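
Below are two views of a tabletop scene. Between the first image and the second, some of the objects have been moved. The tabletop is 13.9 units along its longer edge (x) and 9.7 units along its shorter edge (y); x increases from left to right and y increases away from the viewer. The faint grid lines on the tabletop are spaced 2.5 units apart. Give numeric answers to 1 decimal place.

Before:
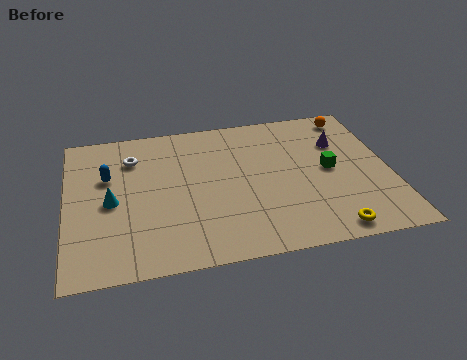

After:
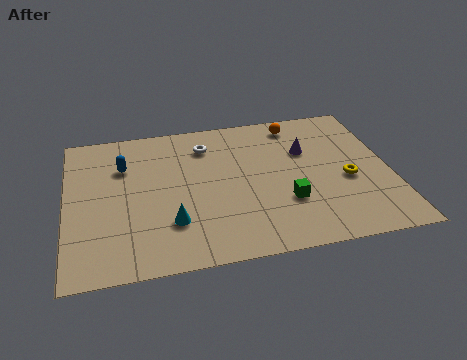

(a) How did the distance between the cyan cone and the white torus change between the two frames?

+2.2

The distance was about 3.0 in the first image and 5.2 in the second, so they moved 2.2 units further apart.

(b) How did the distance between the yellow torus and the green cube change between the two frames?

-1.0

They were about 3.9 units apart before and 2.9 after — 1.0 units closer together.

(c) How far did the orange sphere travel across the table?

2.5

The orange sphere was near (12.6, 8.5) before and (10.1, 8.4) after, so it travelled √(2.5² + 0.1²) ≈ 2.5 units.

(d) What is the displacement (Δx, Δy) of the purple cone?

(-1.5, -0.3)

From the two frames, the purple cone sits at roughly (11.9, 6.7) before and (10.4, 6.4) after.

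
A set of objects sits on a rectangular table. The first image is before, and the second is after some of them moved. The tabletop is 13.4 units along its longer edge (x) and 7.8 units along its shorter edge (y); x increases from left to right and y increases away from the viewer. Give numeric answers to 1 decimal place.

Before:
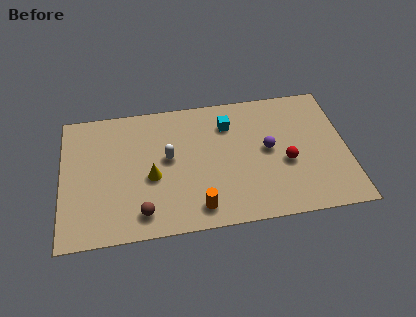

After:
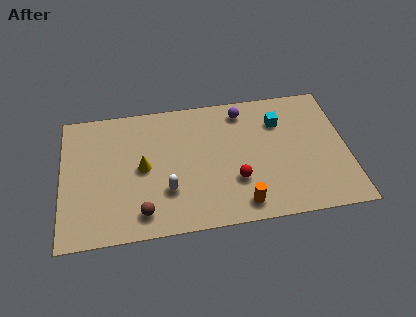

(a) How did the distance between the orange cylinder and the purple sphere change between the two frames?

+1.0

The distance was about 4.5 in the first image and 5.5 in the second, so they moved 1.0 units further apart.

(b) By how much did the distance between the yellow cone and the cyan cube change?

+2.2

The distance was about 4.5 in the first image and 6.7 in the second, so they moved 2.2 units further apart.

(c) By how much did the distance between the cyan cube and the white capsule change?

+3.0

The distance was about 3.3 in the first image and 6.3 in the second, so they moved 3.0 units further apart.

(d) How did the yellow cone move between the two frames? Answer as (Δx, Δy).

(-0.4, 0.6)

From the two frames, the yellow cone sits at roughly (4.2, 3.3) before and (3.8, 3.9) after.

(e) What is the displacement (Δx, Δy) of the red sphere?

(-2.4, -0.7)

The red sphere was at about (10.5, 3.2) and moved to about (8.1, 2.5).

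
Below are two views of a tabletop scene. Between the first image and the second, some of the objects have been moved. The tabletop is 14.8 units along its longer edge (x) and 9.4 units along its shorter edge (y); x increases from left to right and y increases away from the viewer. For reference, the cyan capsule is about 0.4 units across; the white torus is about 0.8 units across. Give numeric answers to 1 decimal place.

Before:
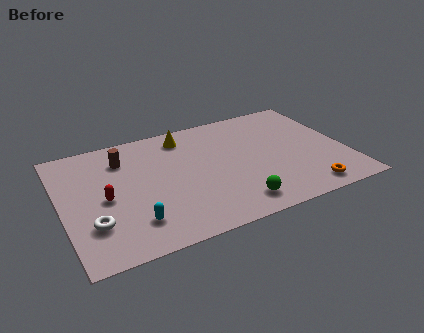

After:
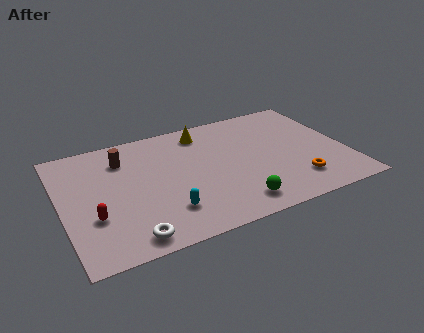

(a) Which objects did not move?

the brown cylinder and the green sphere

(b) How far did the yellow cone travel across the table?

1.0

The yellow cone was near (6.7, 7.9) before and (7.7, 7.9) after, so it travelled √(1.0² + 0.0²) ≈ 1.0 units.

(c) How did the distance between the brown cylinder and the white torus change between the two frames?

+1.2

The distance was about 4.9 in the first image and 6.1 in the second, so they moved 1.2 units further apart.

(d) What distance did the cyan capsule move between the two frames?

1.7

From (3.4, 2.1) to (5.1, 2.3), the cyan capsule covered √(1.7² + 0.2²) ≈ 1.7 units.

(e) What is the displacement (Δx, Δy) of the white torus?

(1.7, -1.6)

The white torus started near (1.4, 2.7) and ended near (3.1, 1.1).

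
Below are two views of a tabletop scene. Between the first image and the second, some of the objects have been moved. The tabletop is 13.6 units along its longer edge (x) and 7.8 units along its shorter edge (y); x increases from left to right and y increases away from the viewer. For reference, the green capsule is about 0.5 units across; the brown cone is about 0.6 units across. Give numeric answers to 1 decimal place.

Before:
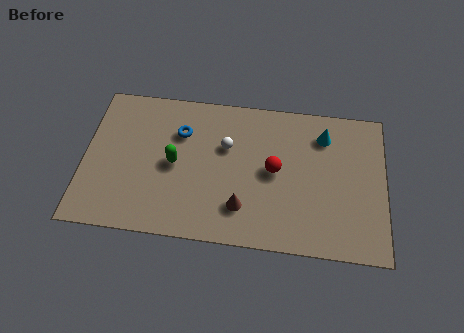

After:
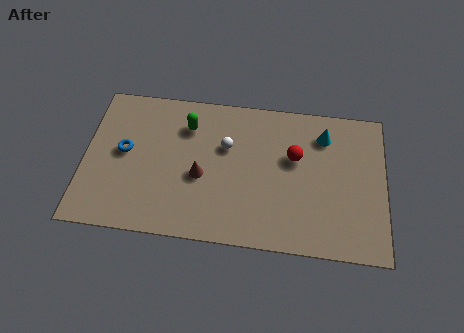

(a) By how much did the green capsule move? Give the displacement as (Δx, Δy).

(0.5, 2.1)

The green capsule was at about (4.1, 3.8) and moved to about (4.6, 5.9).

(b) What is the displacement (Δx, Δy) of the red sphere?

(0.9, 0.8)

The red sphere started near (8.6, 4.0) and ended near (9.5, 4.8).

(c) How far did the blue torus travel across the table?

2.8

The blue torus moved from about (4.3, 5.5) to (1.8, 4.2), a distance of √(2.5² + 1.3²) ≈ 2.8.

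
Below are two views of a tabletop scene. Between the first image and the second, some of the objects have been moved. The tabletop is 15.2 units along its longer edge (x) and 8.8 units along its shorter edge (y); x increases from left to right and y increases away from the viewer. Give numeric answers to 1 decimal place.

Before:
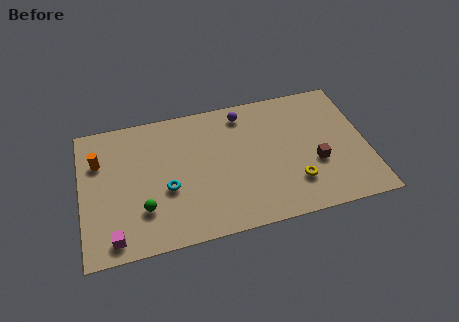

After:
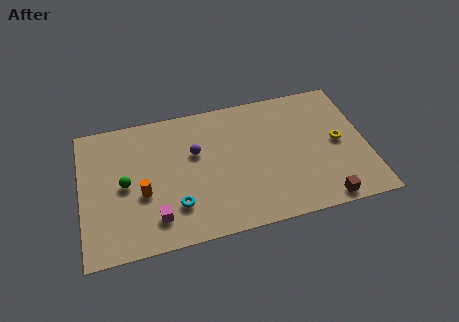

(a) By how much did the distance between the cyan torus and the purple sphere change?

-2.5

They were about 5.9 units apart before and 3.4 after — 2.5 units closer together.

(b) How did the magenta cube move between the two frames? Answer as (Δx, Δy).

(2.2, 0.7)

The magenta cube started near (1.6, 1.1) and ended near (3.8, 1.8).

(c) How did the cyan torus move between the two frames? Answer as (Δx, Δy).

(0.4, -1.2)

From the two frames, the cyan torus sits at roughly (4.5, 3.5) before and (4.9, 2.3) after.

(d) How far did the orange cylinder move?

3.4

From (1.0, 6.1) to (3.2, 3.5), the orange cylinder covered √(2.2² + 2.6²) ≈ 3.4 units.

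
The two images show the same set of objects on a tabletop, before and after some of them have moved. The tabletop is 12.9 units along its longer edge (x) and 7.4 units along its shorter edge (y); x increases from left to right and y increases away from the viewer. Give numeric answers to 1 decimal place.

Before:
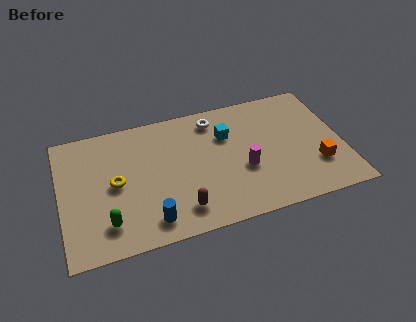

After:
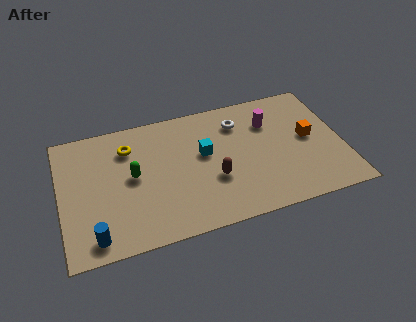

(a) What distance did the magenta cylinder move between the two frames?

2.8

The magenta cylinder was near (8.3, 2.9) before and (9.7, 5.3) after, so it travelled √(1.4² + 2.4²) ≈ 2.8 units.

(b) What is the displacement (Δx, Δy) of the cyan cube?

(-1.1, -0.8)

From the two frames, the cyan cube sits at roughly (7.7, 5.1) before and (6.6, 4.3) after.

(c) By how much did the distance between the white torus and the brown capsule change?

-1.9

Before: roughly 5.2 units apart; after: 3.3. That's 1.9 units closer together.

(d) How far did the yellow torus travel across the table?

2.0

The yellow torus moved from about (2.5, 3.7) to (3.2, 5.6), a distance of √(0.7² + 1.9²) ≈ 2.0.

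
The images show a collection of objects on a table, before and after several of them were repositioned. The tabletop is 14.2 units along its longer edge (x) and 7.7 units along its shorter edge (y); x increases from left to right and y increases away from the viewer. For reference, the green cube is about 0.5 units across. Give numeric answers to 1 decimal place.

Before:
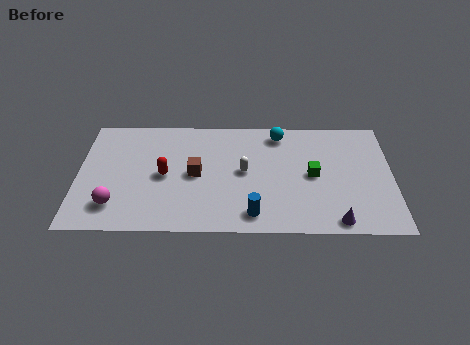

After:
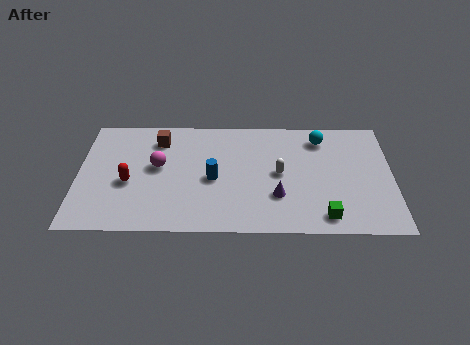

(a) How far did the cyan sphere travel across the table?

1.9

The cyan sphere moved from about (9.1, 6.6) to (11.0, 6.3), a distance of √(1.9² + 0.3²) ≈ 1.9.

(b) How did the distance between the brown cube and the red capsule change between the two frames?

+1.8

The distance was about 1.4 in the first image and 3.2 in the second, so they moved 1.8 units further apart.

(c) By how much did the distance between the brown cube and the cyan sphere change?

+2.7

Before: roughly 4.7 units apart; after: 7.4. That's 2.7 units further apart.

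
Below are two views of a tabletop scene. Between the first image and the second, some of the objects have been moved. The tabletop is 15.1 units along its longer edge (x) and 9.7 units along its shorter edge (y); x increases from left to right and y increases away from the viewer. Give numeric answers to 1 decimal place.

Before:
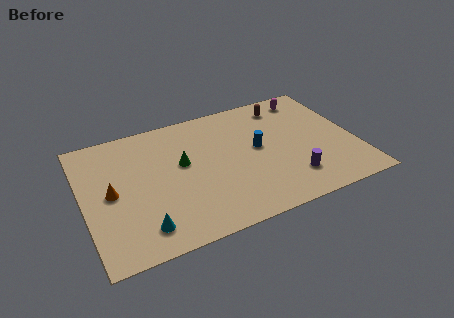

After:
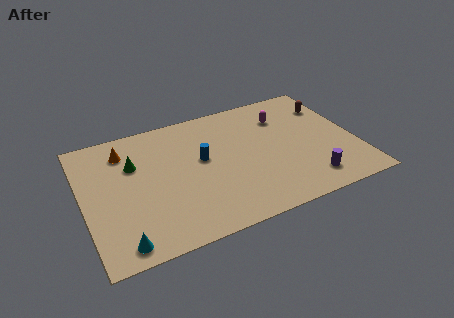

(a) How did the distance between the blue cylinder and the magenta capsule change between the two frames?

+0.6

Before: roughly 4.5 units apart; after: 5.1. That's 0.6 units further apart.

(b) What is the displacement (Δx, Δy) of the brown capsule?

(2.5, -0.9)

From the two frames, the brown capsule sits at roughly (11.6, 8.1) before and (14.1, 7.2) after.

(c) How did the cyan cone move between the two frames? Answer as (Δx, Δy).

(-1.2, -0.6)

From the two frames, the cyan cone sits at roughly (2.9, 1.7) before and (1.7, 1.1) after.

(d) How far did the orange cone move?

3.1

From (1.5, 4.8) to (2.5, 7.7), the orange cone covered √(1.0² + 2.9²) ≈ 3.1 units.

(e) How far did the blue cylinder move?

3.1

From (9.7, 5.2) to (6.6, 5.5), the blue cylinder covered √(3.1² + 0.3²) ≈ 3.1 units.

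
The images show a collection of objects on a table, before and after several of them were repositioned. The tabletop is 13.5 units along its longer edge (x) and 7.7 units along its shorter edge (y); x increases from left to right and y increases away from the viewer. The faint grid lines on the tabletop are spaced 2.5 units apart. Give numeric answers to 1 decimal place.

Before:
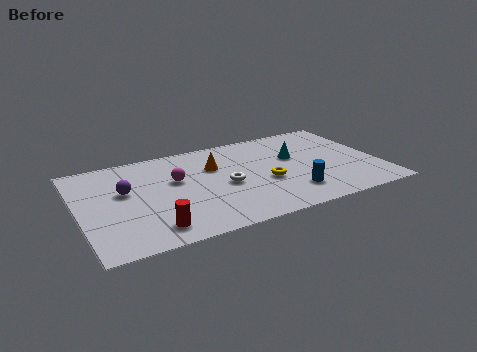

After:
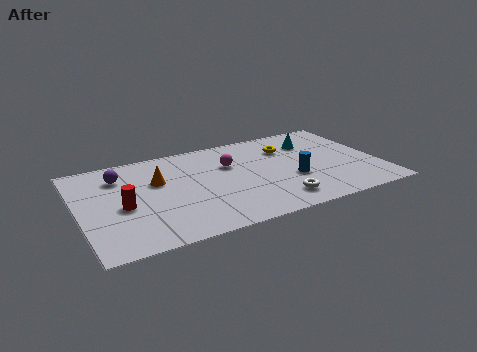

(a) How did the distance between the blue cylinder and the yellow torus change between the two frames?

+1.1

Before: roughly 1.6 units apart; after: 2.7. That's 1.1 units further apart.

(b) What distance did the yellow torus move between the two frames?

2.8

From (8.3, 3.1) to (9.6, 5.6), the yellow torus covered √(1.3² + 2.5²) ≈ 2.8 units.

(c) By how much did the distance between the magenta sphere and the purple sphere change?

+2.7

They were about 2.3 units apart before and 5.0 after — 2.7 units further apart.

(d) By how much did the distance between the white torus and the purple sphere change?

+3.5

Before: roughly 4.5 units apart; after: 8.0. That's 3.5 units further apart.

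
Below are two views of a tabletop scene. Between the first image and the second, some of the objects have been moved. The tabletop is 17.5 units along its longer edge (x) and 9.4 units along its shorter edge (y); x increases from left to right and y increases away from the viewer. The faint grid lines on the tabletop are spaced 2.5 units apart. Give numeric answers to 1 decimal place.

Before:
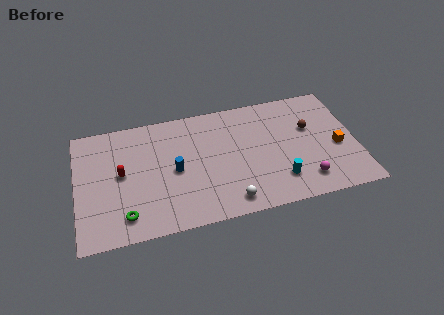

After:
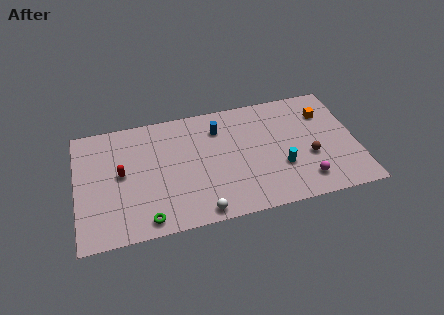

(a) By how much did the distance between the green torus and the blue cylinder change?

+3.5

Before: roughly 4.3 units apart; after: 7.8. That's 3.5 units further apart.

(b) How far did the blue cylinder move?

4.0

The blue cylinder was near (6.1, 4.5) before and (9.0, 7.2) after, so it travelled √(2.9² + 2.7²) ≈ 4.0 units.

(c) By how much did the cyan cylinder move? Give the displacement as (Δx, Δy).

(0.2, 1.0)

The cyan cylinder started near (12.5, 2.2) and ended near (12.7, 3.2).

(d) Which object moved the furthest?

the blue cylinder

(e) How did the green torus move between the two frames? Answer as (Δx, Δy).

(1.3, -0.6)

The green torus started near (2.9, 1.7) and ended near (4.2, 1.1).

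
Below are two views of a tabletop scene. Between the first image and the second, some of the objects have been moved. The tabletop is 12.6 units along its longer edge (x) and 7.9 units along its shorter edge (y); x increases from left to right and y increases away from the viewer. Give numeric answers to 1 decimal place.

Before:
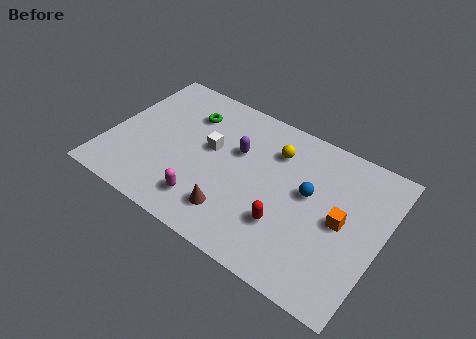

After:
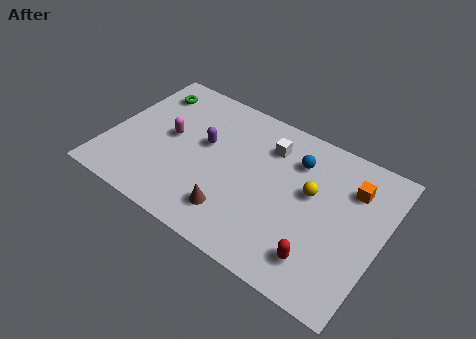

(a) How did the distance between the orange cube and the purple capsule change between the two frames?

+1.7

Before: roughly 5.1 units apart; after: 6.8. That's 1.7 units further apart.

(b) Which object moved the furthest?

the magenta capsule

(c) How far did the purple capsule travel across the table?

1.6

The purple capsule moved from about (5.8, 5.0) to (4.3, 4.6), a distance of √(1.5² + 0.4²) ≈ 1.6.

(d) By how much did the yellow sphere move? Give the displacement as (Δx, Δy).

(1.9, -1.3)

The yellow sphere was at about (7.4, 5.9) and moved to about (9.3, 4.6).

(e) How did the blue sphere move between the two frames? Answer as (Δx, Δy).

(-0.8, 1.4)

The blue sphere started near (9.2, 4.5) and ended near (8.4, 5.9).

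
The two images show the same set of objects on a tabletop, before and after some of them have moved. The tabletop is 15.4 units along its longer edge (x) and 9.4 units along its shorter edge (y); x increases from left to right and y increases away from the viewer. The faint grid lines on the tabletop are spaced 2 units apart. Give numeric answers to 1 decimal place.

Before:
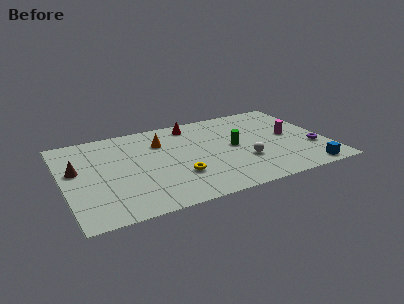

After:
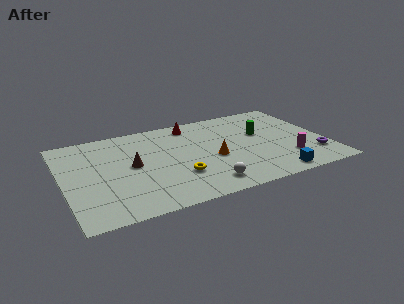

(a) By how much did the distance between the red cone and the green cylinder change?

+0.7

The distance was about 3.9 in the first image and 4.6 in the second, so they moved 0.7 units further apart.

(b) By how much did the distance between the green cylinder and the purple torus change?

-0.5

Before: roughly 4.8 units apart; after: 4.3. That's 0.5 units closer together.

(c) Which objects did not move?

the yellow torus and the red cone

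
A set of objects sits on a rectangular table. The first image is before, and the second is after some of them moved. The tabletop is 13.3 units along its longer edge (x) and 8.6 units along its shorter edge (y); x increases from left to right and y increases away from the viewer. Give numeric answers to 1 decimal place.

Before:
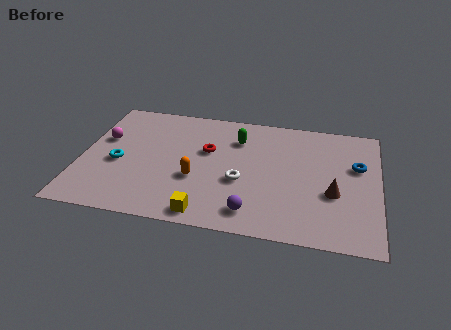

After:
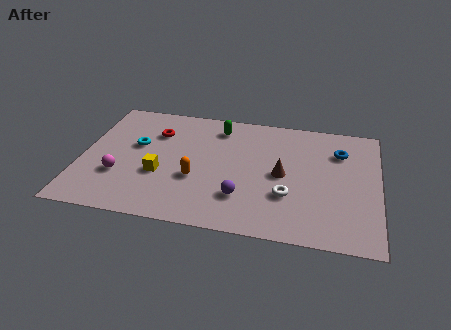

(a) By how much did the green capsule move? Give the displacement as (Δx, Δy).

(-0.9, 0.7)

The green capsule was at about (6.9, 6.4) and moved to about (6.0, 7.1).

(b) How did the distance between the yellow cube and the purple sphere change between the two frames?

+1.7

The distance was about 2.1 in the first image and 3.8 in the second, so they moved 1.7 units further apart.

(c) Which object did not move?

the orange capsule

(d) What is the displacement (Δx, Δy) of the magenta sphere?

(0.9, -2.5)

The magenta sphere started near (0.9, 5.3) and ended near (1.8, 2.8).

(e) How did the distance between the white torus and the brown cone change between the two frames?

-2.7

They were about 4.1 units apart before and 1.4 after — 2.7 units closer together.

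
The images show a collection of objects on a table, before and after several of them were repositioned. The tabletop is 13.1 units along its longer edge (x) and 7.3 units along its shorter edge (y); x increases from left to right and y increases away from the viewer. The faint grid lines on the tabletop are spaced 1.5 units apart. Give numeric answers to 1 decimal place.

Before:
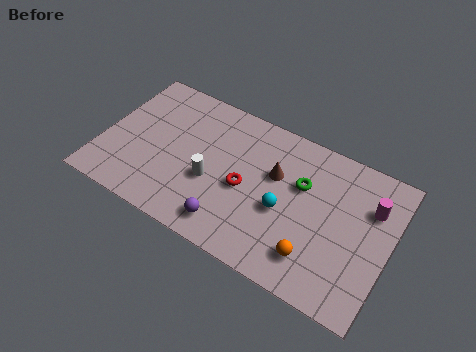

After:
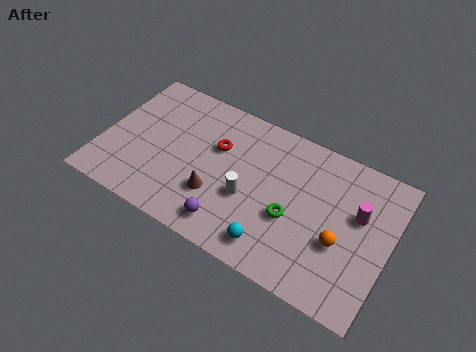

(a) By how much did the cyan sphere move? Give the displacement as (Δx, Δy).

(-0.2, -1.9)

The cyan sphere started near (8.4, 3.1) and ended near (8.2, 1.2).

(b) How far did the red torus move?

2.1

The red torus was near (6.6, 3.3) before and (5.1, 4.7) after, so it travelled √(1.5² + 1.4²) ≈ 2.1 units.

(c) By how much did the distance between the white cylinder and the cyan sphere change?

-1.1

They were about 3.3 units apart before and 2.2 after — 1.1 units closer together.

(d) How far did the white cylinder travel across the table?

1.7

From (5.1, 2.9) to (6.8, 2.9), the white cylinder covered √(1.7² + 0.0²) ≈ 1.7 units.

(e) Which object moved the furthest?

the brown cone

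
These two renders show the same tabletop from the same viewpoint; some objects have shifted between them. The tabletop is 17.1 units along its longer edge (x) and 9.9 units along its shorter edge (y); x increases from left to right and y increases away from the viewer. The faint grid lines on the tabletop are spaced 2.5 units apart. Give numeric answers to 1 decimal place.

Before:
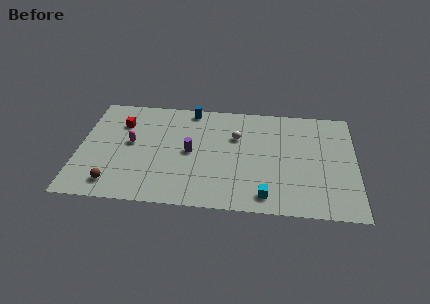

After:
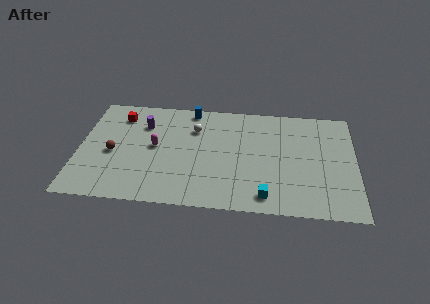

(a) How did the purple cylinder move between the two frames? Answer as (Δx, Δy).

(-3.0, 2.3)

From the two frames, the purple cylinder sits at roughly (6.9, 4.9) before and (3.9, 7.2) after.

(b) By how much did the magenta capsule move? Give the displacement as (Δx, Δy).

(1.5, -0.2)

The magenta capsule started near (3.2, 5.4) and ended near (4.7, 5.2).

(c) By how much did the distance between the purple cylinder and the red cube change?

-3.3

They were about 5.0 units apart before and 1.7 after — 3.3 units closer together.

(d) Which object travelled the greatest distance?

the purple cylinder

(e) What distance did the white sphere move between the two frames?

2.6

The white sphere moved from about (9.7, 6.6) to (7.1, 7.1), a distance of √(2.6² + 0.5²) ≈ 2.6.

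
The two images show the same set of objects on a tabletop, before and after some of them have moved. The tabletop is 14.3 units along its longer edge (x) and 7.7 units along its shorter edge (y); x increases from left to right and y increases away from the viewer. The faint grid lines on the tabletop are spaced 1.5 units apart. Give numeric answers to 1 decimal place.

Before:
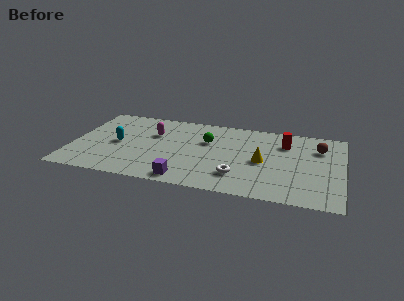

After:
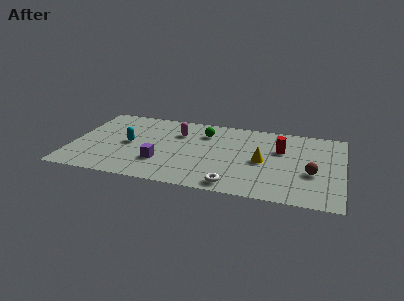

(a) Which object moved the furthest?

the brown sphere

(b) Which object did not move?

the yellow cone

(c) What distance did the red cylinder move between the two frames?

0.7

The red cylinder was near (11.2, 5.7) before and (11.0, 5.0) after, so it travelled √(0.2² + 0.7²) ≈ 0.7 units.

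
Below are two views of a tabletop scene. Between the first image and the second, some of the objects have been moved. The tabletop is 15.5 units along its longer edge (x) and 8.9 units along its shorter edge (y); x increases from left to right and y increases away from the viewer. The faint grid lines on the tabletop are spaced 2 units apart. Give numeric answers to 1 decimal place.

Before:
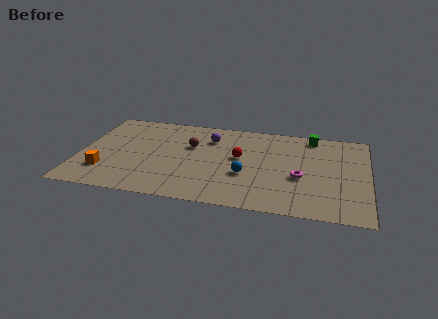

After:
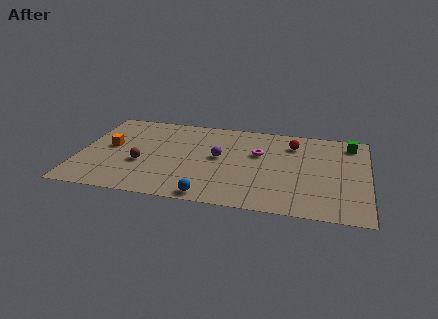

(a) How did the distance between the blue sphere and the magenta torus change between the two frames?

+2.5

They were about 2.9 units apart before and 5.4 after — 2.5 units further apart.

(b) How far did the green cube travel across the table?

2.1

From (12.4, 7.9) to (14.5, 7.5), the green cube covered √(2.1² + 0.4²) ≈ 2.1 units.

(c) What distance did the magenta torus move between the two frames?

3.0

The magenta torus moved from about (11.9, 3.6) to (9.6, 5.6), a distance of √(2.3² + 2.0²) ≈ 3.0.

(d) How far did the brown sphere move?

3.4

The brown sphere was near (5.9, 5.7) before and (3.4, 3.4) after, so it travelled √(2.5² + 2.3²) ≈ 3.4 units.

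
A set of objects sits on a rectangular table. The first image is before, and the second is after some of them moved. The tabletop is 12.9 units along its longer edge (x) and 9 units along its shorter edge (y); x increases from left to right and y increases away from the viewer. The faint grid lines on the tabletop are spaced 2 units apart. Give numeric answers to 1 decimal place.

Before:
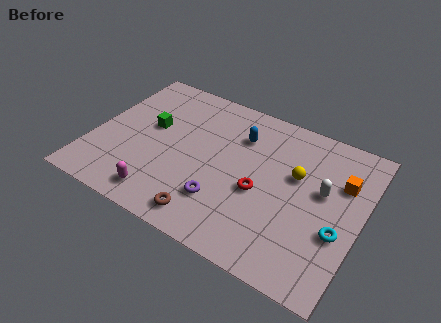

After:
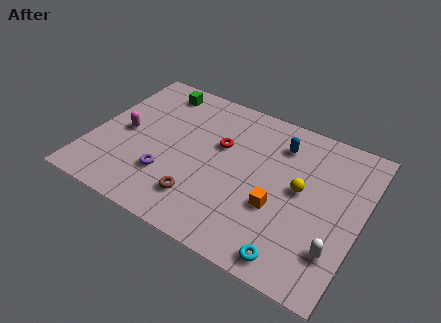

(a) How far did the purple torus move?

2.7

The purple torus was near (6.6, 2.4) before and (3.9, 2.6) after, so it travelled √(2.7² + 0.2²) ≈ 2.7 units.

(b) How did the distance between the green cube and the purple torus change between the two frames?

+0.4

The distance was about 4.9 in the first image and 5.3 in the second, so they moved 0.4 units further apart.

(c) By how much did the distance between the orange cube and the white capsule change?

+1.9

The distance was about 1.2 in the first image and 3.1 in the second, so they moved 1.9 units further apart.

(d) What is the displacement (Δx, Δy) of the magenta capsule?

(-2.3, 3.0)

The magenta capsule started near (3.8, 1.3) and ended near (1.5, 4.3).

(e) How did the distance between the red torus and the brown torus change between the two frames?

+0.3

The distance was about 3.3 in the first image and 3.6 in the second, so they moved 0.3 units further apart.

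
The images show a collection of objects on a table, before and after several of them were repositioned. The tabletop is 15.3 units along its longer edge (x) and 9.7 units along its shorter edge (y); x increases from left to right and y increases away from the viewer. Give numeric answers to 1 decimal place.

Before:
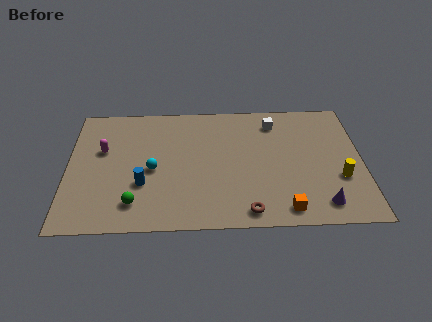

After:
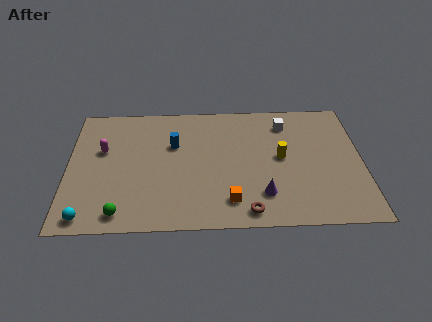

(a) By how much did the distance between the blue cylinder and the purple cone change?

-3.3

The distance was about 9.4 in the first image and 6.1 in the second, so they moved 3.3 units closer together.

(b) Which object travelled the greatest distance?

the cyan sphere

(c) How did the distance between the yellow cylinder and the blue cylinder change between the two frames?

-4.5

The distance was about 10.2 in the first image and 5.7 in the second, so they moved 4.5 units closer together.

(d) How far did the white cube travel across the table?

0.6

The white cube was near (10.8, 7.9) before and (11.4, 7.8) after, so it travelled √(0.6² + 0.1²) ≈ 0.6 units.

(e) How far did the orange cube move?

2.9

From (11.2, 1.2) to (8.4, 1.9), the orange cube covered √(2.8² + 0.7²) ≈ 2.9 units.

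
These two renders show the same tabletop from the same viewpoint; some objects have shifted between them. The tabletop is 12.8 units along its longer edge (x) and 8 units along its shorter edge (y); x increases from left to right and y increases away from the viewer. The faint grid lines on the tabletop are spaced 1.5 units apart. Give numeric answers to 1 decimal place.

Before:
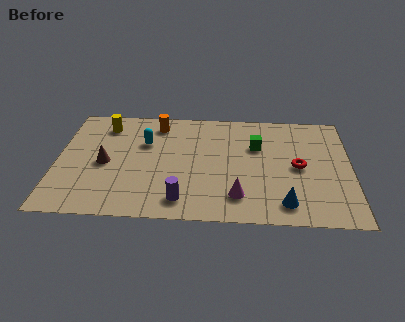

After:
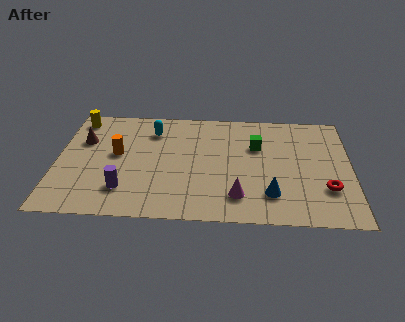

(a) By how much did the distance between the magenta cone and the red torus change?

+0.5

The distance was about 3.4 in the first image and 3.9 in the second, so they moved 0.5 units further apart.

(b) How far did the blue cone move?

0.8

The blue cone moved from about (9.9, 1.3) to (9.3, 1.9), a distance of √(0.6² + 0.6²) ≈ 0.8.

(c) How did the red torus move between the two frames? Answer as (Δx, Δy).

(1.2, -1.5)

The red torus started near (10.5, 3.9) and ended near (11.7, 2.4).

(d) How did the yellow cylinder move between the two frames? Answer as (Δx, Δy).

(-1.2, 0.4)

The yellow cylinder started near (2.0, 6.5) and ended near (0.8, 6.9).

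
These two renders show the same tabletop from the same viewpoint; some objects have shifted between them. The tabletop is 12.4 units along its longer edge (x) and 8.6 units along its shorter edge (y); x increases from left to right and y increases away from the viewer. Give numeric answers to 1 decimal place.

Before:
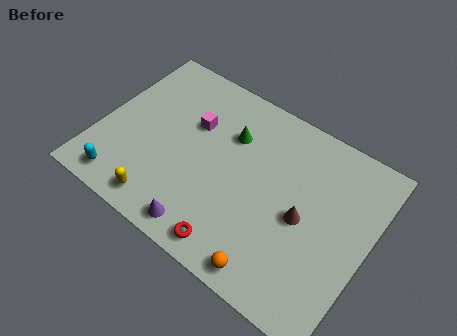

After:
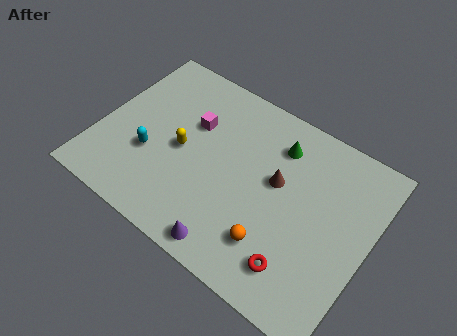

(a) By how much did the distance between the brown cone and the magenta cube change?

-1.6

Before: roughly 5.7 units apart; after: 4.1. That's 1.6 units closer together.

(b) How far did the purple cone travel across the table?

1.3

From (5.5, 1.0) to (6.8, 0.9), the purple cone covered √(1.3² + 0.1²) ≈ 1.3 units.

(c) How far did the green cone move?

2.2

The green cone was near (5.7, 6.0) before and (7.8, 6.7) after, so it travelled √(2.1² + 0.7²) ≈ 2.2 units.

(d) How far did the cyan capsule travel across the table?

2.2

From (1.6, 1.1) to (2.5, 3.1), the cyan capsule covered √(0.9² + 2.0²) ≈ 2.2 units.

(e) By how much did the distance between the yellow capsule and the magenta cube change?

-3.0

Before: roughly 4.5 units apart; after: 1.5. That's 3.0 units closer together.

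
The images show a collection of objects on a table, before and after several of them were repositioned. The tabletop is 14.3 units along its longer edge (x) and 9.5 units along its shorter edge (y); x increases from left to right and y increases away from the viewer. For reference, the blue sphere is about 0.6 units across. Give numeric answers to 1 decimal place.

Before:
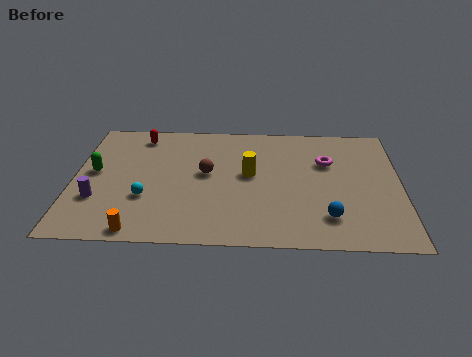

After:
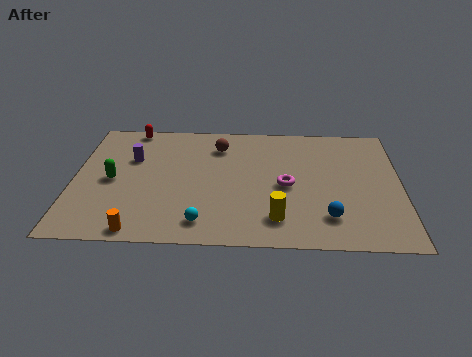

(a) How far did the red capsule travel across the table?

0.7

From (2.8, 8.1) to (2.4, 8.7), the red capsule covered √(0.4² + 0.6²) ≈ 0.7 units.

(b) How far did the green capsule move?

1.0

The green capsule was near (0.9, 5.1) before and (1.7, 4.5) after, so it travelled √(0.8² + 0.6²) ≈ 1.0 units.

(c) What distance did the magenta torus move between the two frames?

2.6

From (11.1, 6.3) to (9.3, 4.4), the magenta torus covered √(1.8² + 1.9²) ≈ 2.6 units.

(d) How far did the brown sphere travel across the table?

2.3

The brown sphere was near (5.8, 5.2) before and (6.3, 7.4) after, so it travelled √(0.5² + 2.2²) ≈ 2.3 units.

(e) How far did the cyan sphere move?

3.0

From (3.2, 3.2) to (5.7, 1.5), the cyan sphere covered √(2.5² + 1.7²) ≈ 3.0 units.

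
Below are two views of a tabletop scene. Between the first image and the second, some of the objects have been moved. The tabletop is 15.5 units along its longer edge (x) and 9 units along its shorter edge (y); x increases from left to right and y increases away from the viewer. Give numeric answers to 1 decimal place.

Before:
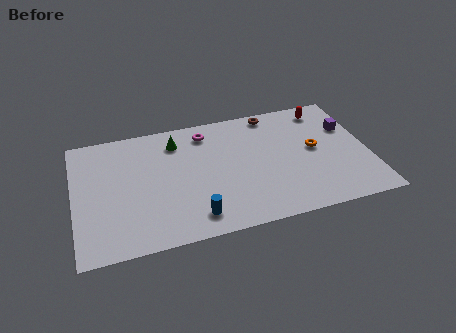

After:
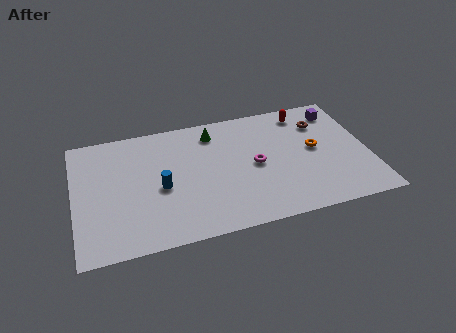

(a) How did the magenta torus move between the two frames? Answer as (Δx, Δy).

(2.4, -3.1)

From the two frames, the magenta torus sits at roughly (7.1, 7.5) before and (9.5, 4.4) after.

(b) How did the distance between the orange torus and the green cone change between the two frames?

-1.8

The distance was about 7.6 in the first image and 5.8 in the second, so they moved 1.8 units closer together.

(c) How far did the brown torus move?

2.9

The brown torus moved from about (10.7, 8.1) to (13.2, 6.7), a distance of √(2.5² + 1.4²) ≈ 2.9.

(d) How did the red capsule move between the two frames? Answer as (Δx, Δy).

(-1.1, 0.0)

The red capsule started near (13.5, 7.7) and ended near (12.4, 7.7).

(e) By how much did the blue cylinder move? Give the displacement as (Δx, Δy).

(-1.6, 2.5)

From the two frames, the blue cylinder sits at roughly (6.1, 1.5) before and (4.5, 4.0) after.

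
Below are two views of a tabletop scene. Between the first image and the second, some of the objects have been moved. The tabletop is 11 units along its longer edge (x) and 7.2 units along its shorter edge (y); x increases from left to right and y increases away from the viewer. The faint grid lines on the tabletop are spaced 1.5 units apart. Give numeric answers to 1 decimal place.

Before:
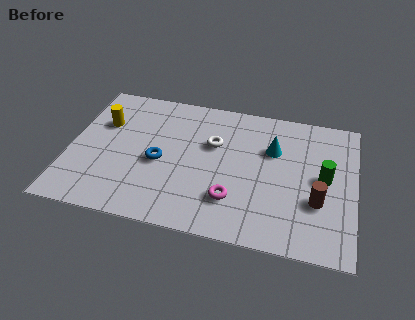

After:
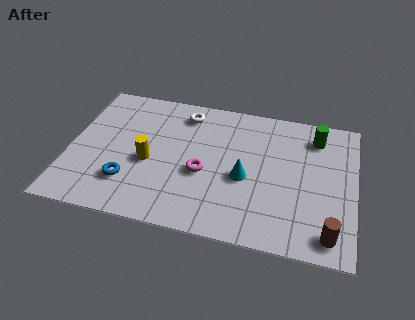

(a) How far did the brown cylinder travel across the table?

1.6

The brown cylinder moved from about (9.6, 2.5) to (10.1, 1.0), a distance of √(0.5² + 1.5²) ≈ 1.6.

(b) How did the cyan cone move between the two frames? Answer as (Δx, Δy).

(-1.0, -1.7)

From the two frames, the cyan cone sits at roughly (7.8, 4.8) before and (6.8, 3.1) after.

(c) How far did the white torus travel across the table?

1.8

The white torus was near (5.5, 4.6) before and (4.3, 6.0) after, so it travelled √(1.2² + 1.4²) ≈ 1.8 units.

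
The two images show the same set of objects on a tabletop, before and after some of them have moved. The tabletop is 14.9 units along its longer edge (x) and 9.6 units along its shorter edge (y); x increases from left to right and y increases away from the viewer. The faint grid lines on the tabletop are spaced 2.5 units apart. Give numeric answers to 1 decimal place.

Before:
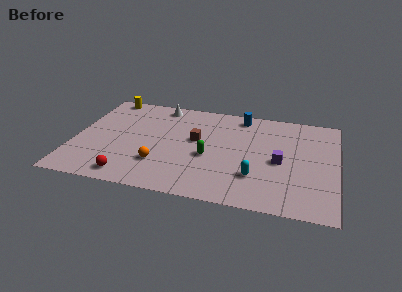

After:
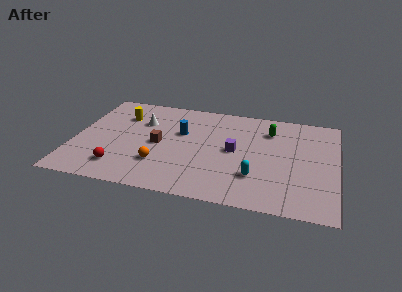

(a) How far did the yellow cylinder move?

2.1

The yellow cylinder was near (1.5, 8.8) before and (2.5, 7.0) after, so it travelled √(1.0² + 1.8²) ≈ 2.1 units.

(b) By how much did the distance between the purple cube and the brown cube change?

-0.6

They were about 4.9 units apart before and 4.3 after — 0.6 units closer together.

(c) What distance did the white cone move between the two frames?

2.1

The white cone moved from about (4.6, 8.5) to (3.7, 6.6), a distance of √(0.9² + 1.9²) ≈ 2.1.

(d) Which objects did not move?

the orange sphere and the cyan capsule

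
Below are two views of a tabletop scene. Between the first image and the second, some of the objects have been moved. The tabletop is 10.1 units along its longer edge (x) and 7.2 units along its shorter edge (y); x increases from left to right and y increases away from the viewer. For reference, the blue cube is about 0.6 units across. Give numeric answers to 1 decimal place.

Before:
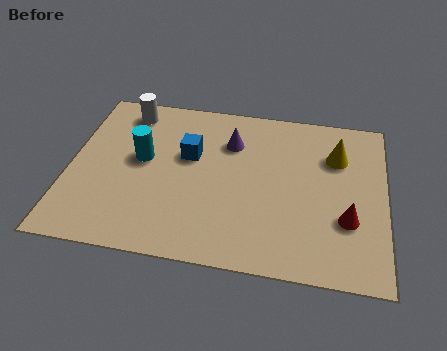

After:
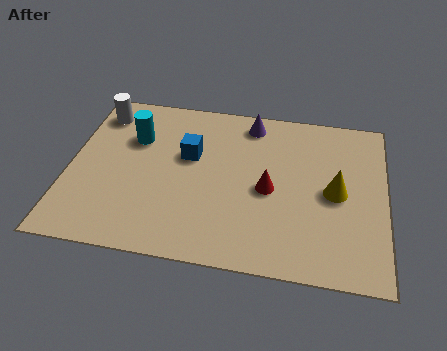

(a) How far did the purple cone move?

1.2

The purple cone moved from about (5.1, 5.2) to (5.7, 6.2), a distance of √(0.6² + 1.0²) ≈ 1.2.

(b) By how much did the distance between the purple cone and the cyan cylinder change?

+0.9

They were about 3.0 units apart before and 3.9 after — 0.9 units further apart.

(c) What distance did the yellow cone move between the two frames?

1.6

The yellow cone moved from about (8.5, 5.1) to (8.5, 3.5), a distance of √(0.0² + 1.6²) ≈ 1.6.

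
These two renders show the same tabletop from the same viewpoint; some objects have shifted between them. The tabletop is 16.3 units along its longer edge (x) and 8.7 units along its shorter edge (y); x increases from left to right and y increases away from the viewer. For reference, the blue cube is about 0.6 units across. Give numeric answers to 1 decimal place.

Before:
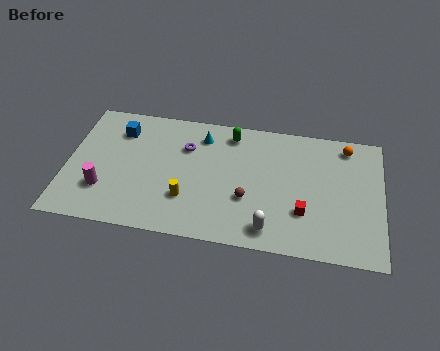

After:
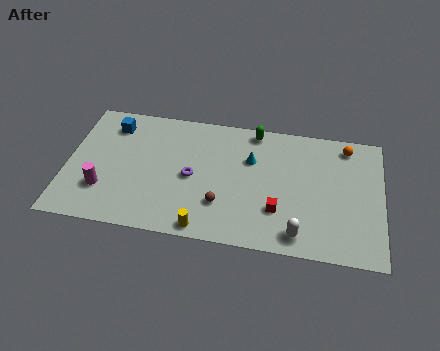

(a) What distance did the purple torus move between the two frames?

2.0

The purple torus moved from about (6.1, 6.1) to (6.5, 4.1), a distance of √(0.4² + 2.0²) ≈ 2.0.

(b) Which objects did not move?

the orange sphere and the magenta cylinder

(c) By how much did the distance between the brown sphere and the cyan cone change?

-1.0

They were about 4.6 units apart before and 3.6 after — 1.0 units closer together.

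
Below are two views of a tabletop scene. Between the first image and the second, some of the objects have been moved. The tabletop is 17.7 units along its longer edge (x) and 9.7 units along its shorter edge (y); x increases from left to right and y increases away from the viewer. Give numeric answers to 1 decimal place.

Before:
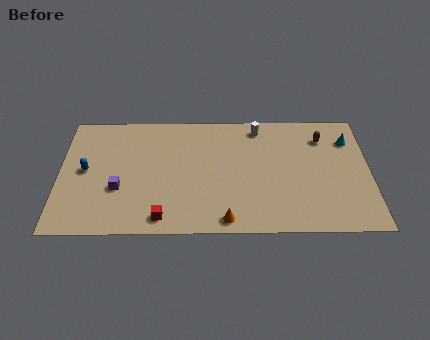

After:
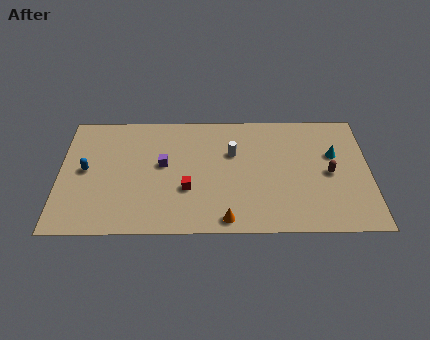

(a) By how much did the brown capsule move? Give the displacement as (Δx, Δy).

(0.3, -2.9)

From the two frames, the brown capsule sits at roughly (15.1, 7.5) before and (15.4, 4.6) after.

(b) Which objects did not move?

the blue capsule and the orange cone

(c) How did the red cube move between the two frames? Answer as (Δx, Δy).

(1.4, 2.2)

The red cube was at about (5.9, 1.2) and moved to about (7.3, 3.4).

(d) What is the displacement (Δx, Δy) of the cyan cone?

(-0.9, -1.2)

From the two frames, the cyan cone sits at roughly (16.6, 7.3) before and (15.7, 6.1) after.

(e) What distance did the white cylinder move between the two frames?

2.6

From (11.4, 8.4) to (9.9, 6.3), the white cylinder covered √(1.5² + 2.1²) ≈ 2.6 units.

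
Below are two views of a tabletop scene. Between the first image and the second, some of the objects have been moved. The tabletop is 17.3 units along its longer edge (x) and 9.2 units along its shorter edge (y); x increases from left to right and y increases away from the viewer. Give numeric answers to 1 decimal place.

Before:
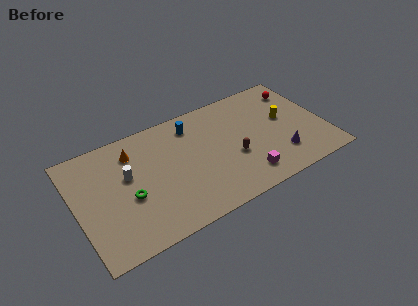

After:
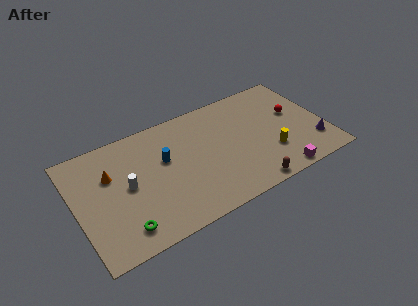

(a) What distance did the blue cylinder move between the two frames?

2.9

The blue cylinder moved from about (8.4, 7.5) to (6.2, 5.6), a distance of √(2.2² + 1.9²) ≈ 2.9.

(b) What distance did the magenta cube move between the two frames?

2.4

The magenta cube moved from about (11.3, 1.7) to (13.5, 0.8), a distance of √(2.2² + 0.9²) ≈ 2.4.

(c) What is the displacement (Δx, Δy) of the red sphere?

(-0.6, -1.9)

From the two frames, the red sphere sits at roughly (16.0, 7.3) before and (15.4, 5.4) after.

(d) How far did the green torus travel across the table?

2.3

The green torus was near (3.5, 3.8) before and (2.8, 1.6) after, so it travelled √(0.7² + 2.2²) ≈ 2.3 units.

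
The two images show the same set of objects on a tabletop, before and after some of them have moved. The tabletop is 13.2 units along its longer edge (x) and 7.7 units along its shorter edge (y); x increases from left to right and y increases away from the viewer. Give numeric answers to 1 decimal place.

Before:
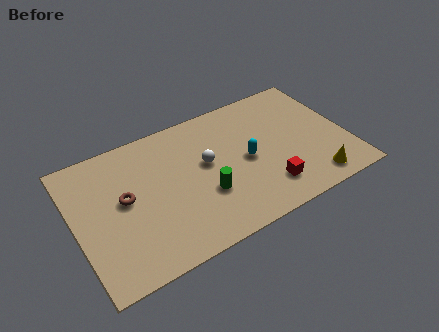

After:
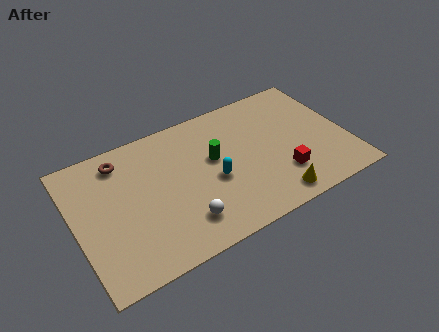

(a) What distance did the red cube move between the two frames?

0.9

The red cube moved from about (9.0, 1.7) to (9.8, 2.1), a distance of √(0.8² + 0.4²) ≈ 0.9.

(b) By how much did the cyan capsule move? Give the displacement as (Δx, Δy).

(-1.7, -0.4)

The cyan capsule started near (8.3, 3.7) and ended near (6.6, 3.3).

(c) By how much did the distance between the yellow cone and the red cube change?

-1.0

The distance was about 2.3 in the first image and 1.3 in the second, so they moved 1.0 units closer together.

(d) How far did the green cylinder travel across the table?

1.9

The green cylinder moved from about (6.1, 2.7) to (6.8, 4.5), a distance of √(0.7² + 1.8²) ≈ 1.9.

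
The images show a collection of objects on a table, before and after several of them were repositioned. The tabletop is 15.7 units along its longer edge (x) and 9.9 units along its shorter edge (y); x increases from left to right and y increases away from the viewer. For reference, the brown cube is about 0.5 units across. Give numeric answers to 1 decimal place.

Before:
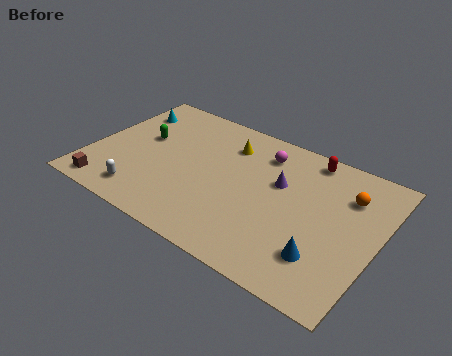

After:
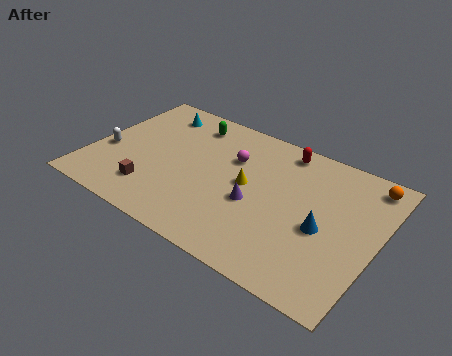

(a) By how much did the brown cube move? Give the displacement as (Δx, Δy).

(2.3, 1.1)

From the two frames, the brown cube sits at roughly (1.5, 1.1) before and (3.8, 2.2) after.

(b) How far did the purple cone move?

2.3

The purple cone moved from about (10.2, 6.2) to (9.2, 4.1), a distance of √(1.0² + 2.1²) ≈ 2.3.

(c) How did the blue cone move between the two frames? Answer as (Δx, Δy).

(-0.3, 1.8)

From the two frames, the blue cone sits at roughly (13.2, 2.5) before and (12.9, 4.3) after.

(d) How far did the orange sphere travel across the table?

1.7

The orange sphere was near (13.8, 7.2) before and (14.7, 8.6) after, so it travelled √(0.9² + 1.4²) ≈ 1.7 units.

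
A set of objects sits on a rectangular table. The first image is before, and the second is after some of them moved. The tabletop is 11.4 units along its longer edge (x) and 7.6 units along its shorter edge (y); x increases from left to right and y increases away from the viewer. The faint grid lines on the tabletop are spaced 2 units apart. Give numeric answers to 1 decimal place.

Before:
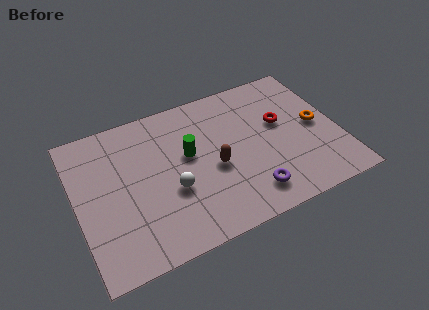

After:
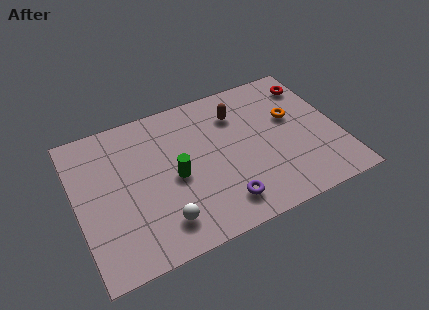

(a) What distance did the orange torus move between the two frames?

1.3

The orange torus moved from about (10.5, 3.8) to (9.5, 4.6), a distance of √(1.0² + 0.8²) ≈ 1.3.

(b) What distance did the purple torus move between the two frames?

1.2

The purple torus moved from about (7.2, 1.4) to (6.0, 1.4), a distance of √(1.2² + 0.0²) ≈ 1.2.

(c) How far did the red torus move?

2.3

The red torus moved from about (9.0, 4.5) to (10.6, 6.1), a distance of √(1.6² + 1.6²) ≈ 2.3.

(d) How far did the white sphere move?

1.5

The white sphere moved from about (4.0, 2.9) to (3.4, 1.5), a distance of √(0.6² + 1.4²) ≈ 1.5.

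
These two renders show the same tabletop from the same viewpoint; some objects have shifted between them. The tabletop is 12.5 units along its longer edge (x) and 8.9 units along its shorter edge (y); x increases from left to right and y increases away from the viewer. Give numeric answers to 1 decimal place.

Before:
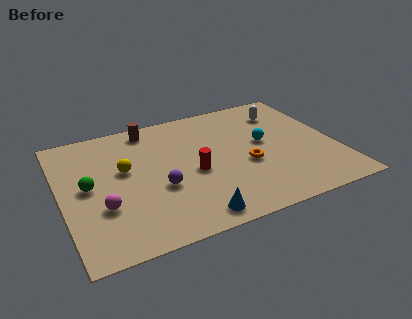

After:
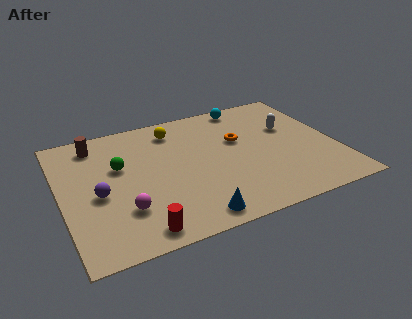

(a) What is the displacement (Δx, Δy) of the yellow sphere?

(2.5, 2.1)

The yellow sphere was at about (2.9, 5.2) and moved to about (5.4, 7.3).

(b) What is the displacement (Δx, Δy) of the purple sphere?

(-2.7, 0.5)

The purple sphere started near (4.3, 3.4) and ended near (1.6, 3.9).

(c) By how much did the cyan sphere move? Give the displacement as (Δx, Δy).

(-0.4, 3.1)

The cyan sphere was at about (9.3, 4.9) and moved to about (8.9, 8.0).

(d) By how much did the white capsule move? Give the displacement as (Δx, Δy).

(0.1, -1.3)

The white capsule started near (10.5, 6.9) and ended near (10.6, 5.6).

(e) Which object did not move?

the blue cone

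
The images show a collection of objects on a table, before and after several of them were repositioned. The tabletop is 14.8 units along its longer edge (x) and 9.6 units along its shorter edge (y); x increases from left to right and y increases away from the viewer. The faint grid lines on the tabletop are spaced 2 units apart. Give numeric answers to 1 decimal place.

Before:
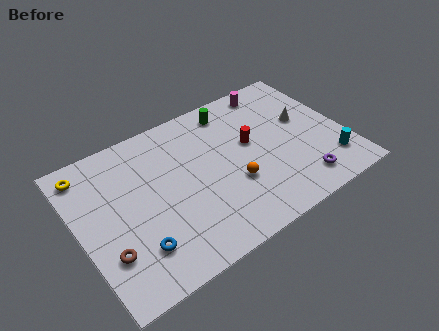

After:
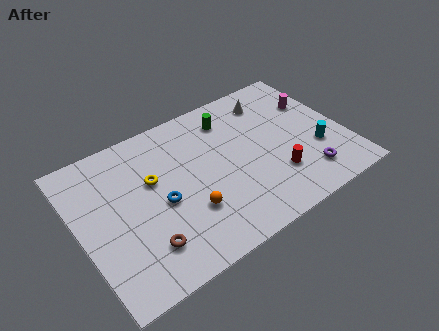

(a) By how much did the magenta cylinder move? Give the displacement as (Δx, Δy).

(2.0, -2.0)

The magenta cylinder started near (11.6, 8.5) and ended near (13.6, 6.5).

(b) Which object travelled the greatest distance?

the yellow torus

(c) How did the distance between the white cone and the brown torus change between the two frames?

-2.0

Before: roughly 11.9 units apart; after: 9.9. That's 2.0 units closer together.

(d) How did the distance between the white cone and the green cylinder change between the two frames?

-2.1

They were about 4.5 units apart before and 2.4 after — 2.1 units closer together.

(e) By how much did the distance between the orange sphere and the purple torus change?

+2.7

They were about 3.9 units apart before and 6.6 after — 2.7 units further apart.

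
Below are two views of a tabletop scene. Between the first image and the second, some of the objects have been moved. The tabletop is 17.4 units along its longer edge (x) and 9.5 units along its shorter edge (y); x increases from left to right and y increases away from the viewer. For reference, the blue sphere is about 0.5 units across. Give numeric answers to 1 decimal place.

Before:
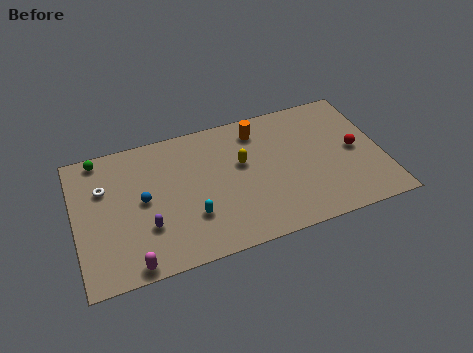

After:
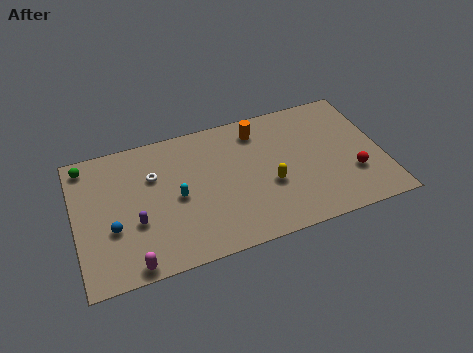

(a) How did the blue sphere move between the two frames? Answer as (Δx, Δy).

(-1.8, -1.4)

The blue sphere was at about (3.8, 4.9) and moved to about (2.0, 3.5).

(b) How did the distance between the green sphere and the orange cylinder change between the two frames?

+0.8

They were about 9.0 units apart before and 9.8 after — 0.8 units further apart.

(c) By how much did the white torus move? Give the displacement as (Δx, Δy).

(2.8, 0.0)

From the two frames, the white torus sits at roughly (1.7, 6.4) before and (4.5, 6.4) after.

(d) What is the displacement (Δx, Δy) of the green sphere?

(-0.8, -0.3)

The green sphere started near (1.6, 8.6) and ended near (0.8, 8.3).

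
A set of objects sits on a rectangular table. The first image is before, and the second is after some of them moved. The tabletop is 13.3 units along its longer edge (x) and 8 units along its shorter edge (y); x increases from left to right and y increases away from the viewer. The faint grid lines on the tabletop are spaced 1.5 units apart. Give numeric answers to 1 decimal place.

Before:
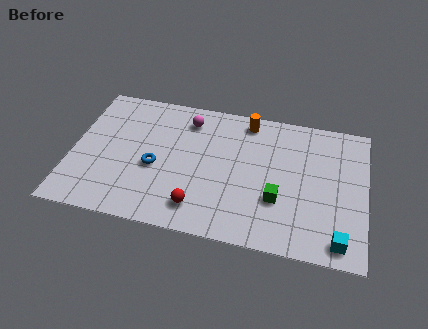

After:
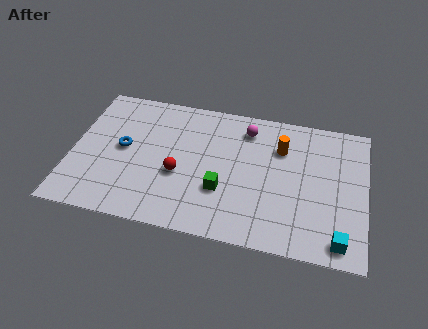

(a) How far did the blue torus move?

1.7

The blue torus moved from about (3.8, 3.4) to (2.3, 4.2), a distance of √(1.5² + 0.8²) ≈ 1.7.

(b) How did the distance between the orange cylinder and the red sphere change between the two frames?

-0.7

The distance was about 5.8 in the first image and 5.1 in the second, so they moved 0.7 units closer together.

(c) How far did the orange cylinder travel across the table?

2.1

The orange cylinder was near (7.8, 7.0) before and (9.4, 5.7) after, so it travelled √(1.6² + 1.3²) ≈ 2.1 units.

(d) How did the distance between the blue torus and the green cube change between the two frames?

-0.8

The distance was about 5.6 in the first image and 4.8 in the second, so they moved 0.8 units closer together.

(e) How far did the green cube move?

2.5

From (9.4, 2.7) to (6.9, 2.7), the green cube covered √(2.5² + 0.0²) ≈ 2.5 units.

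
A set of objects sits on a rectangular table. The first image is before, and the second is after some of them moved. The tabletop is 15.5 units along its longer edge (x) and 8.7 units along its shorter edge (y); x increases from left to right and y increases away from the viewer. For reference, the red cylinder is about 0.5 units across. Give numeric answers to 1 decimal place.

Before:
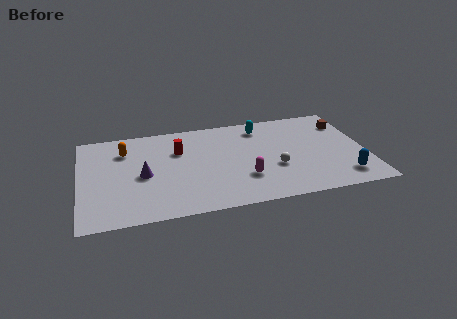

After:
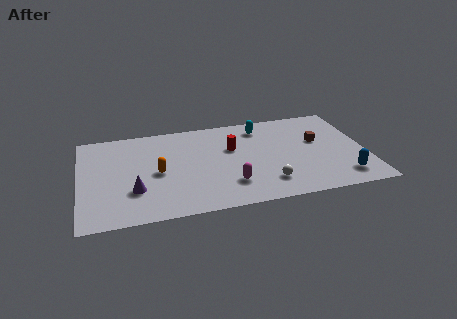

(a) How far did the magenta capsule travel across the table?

0.9

From (8.8, 2.6) to (8.0, 2.2), the magenta capsule covered √(0.8² + 0.4²) ≈ 0.9 units.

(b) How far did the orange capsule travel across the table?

2.9

From (2.5, 6.5) to (4.2, 4.1), the orange capsule covered √(1.7² + 2.4²) ≈ 2.9 units.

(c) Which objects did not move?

the cyan capsule and the blue capsule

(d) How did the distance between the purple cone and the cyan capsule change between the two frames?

+1.1

The distance was about 7.3 in the first image and 8.4 in the second, so they moved 1.1 units further apart.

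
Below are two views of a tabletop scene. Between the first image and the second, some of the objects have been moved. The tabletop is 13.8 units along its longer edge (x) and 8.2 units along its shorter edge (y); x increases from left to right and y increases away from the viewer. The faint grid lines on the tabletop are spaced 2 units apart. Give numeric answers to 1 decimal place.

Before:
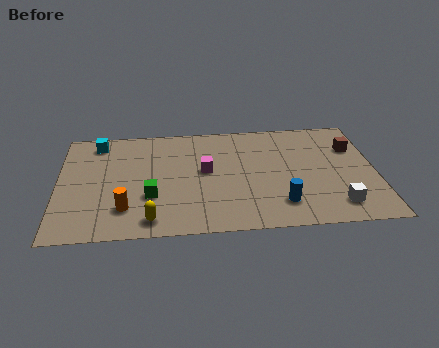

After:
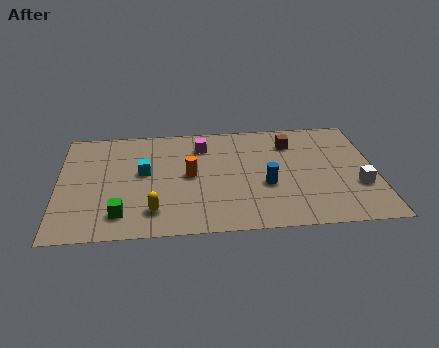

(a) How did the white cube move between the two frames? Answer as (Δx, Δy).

(1.0, 1.3)

The white cube started near (12.0, 1.5) and ended near (13.0, 2.8).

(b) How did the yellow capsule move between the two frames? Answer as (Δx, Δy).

(0.1, 0.6)

The yellow capsule was at about (4.0, 1.1) and moved to about (4.1, 1.7).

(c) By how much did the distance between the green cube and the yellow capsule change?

-0.3

They were about 1.7 units apart before and 1.4 after — 0.3 units closer together.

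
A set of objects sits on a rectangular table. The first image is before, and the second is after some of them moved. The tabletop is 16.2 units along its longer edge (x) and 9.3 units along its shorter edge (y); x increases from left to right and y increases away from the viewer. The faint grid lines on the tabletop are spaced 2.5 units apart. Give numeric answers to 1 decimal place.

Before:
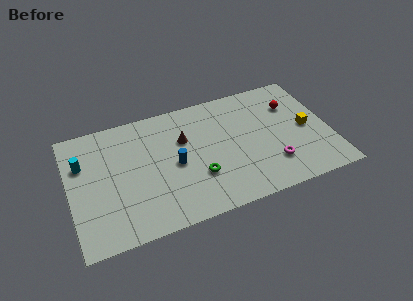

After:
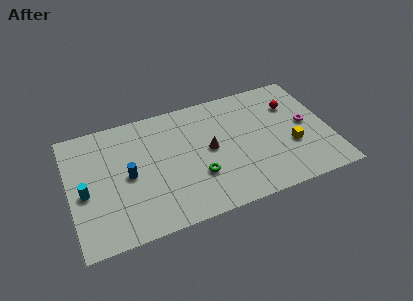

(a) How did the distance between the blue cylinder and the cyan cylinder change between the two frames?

-3.2

The distance was about 5.9 in the first image and 2.7 in the second, so they moved 3.2 units closer together.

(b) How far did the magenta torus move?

3.4

The magenta torus was near (12.4, 2.4) before and (14.8, 4.8) after, so it travelled √(2.4² + 2.4²) ≈ 3.4 units.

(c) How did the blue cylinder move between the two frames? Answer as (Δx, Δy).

(-2.9, 0.1)

From the two frames, the blue cylinder sits at roughly (6.5, 4.4) before and (3.6, 4.5) after.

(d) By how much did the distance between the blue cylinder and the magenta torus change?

+5.0

The distance was about 6.2 in the first image and 11.2 in the second, so they moved 5.0 units further apart.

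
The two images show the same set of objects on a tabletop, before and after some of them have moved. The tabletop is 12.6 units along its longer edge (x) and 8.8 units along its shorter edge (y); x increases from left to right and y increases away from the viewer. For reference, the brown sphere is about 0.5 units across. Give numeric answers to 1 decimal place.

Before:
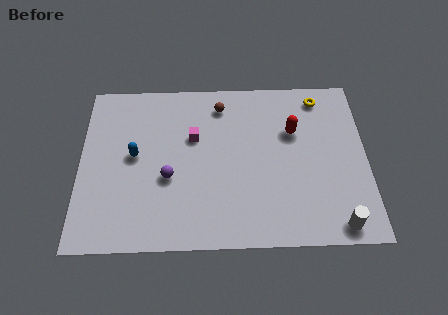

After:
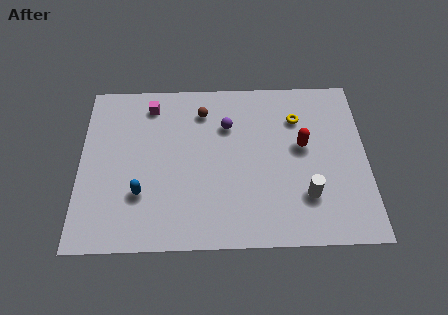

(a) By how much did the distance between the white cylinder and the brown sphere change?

-1.7

The distance was about 8.1 in the first image and 6.4 in the second, so they moved 1.7 units closer together.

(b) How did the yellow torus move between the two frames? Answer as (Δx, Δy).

(-1.0, -1.1)

From the two frames, the yellow torus sits at roughly (10.6, 7.6) before and (9.6, 6.5) after.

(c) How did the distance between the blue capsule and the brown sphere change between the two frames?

+0.5

The distance was about 4.6 in the first image and 5.1 in the second, so they moved 0.5 units further apart.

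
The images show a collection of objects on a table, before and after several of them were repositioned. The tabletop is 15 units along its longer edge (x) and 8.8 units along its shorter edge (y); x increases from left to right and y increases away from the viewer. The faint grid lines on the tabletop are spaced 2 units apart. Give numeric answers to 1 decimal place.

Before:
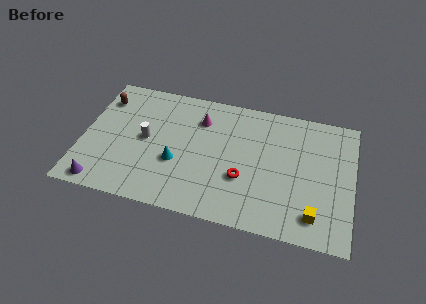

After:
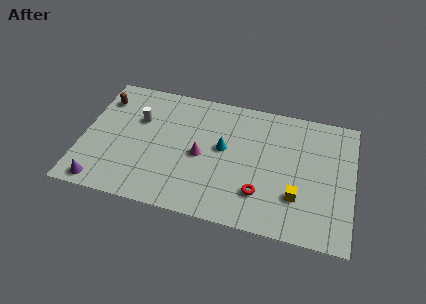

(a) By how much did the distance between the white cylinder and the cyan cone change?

+2.7

They were about 2.2 units apart before and 4.9 after — 2.7 units further apart.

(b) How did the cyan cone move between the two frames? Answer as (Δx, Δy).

(2.5, 1.6)

The cyan cone was at about (5.3, 3.3) and moved to about (7.8, 4.9).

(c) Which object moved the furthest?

the cyan cone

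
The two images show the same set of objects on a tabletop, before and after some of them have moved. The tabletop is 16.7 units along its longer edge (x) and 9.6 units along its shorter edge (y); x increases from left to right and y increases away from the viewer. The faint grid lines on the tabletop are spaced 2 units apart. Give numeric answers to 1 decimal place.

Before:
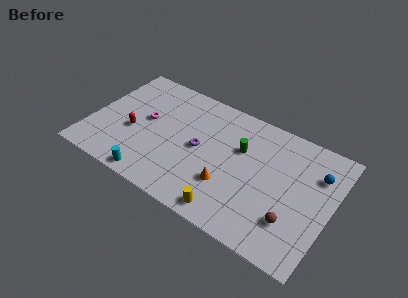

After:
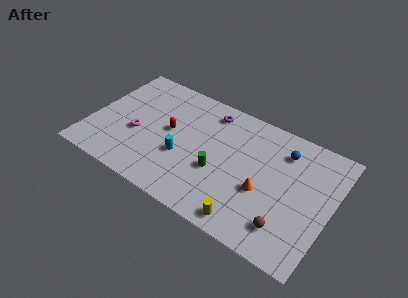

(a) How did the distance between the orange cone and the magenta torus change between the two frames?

+2.3

The distance was about 6.6 in the first image and 8.9 in the second, so they moved 2.3 units further apart.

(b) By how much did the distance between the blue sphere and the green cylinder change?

+0.3

Before: roughly 5.2 units apart; after: 5.5. That's 0.3 units further apart.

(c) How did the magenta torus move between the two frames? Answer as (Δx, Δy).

(-0.4, -1.4)

The magenta torus started near (3.7, 5.3) and ended near (3.3, 3.9).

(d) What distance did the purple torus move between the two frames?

3.3

The purple torus moved from about (7.6, 4.8) to (7.8, 8.1), a distance of √(0.2² + 3.3²) ≈ 3.3.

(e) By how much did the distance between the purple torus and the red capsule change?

-0.9

The distance was about 4.7 in the first image and 3.8 in the second, so they moved 0.9 units closer together.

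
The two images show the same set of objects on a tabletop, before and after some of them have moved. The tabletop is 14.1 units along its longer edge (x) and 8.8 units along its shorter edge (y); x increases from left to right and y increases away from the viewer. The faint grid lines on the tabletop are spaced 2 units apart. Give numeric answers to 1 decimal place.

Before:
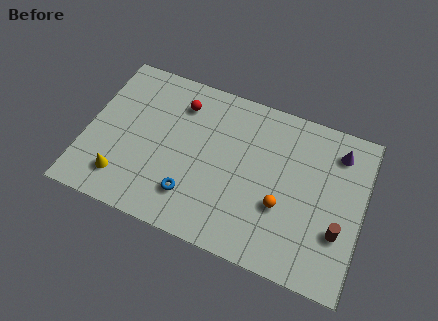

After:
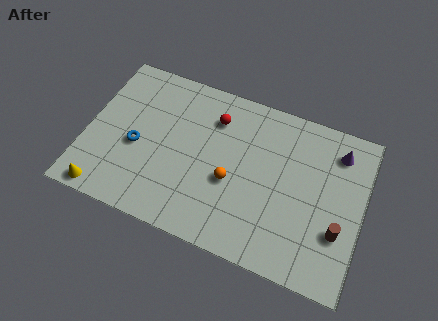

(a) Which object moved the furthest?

the blue torus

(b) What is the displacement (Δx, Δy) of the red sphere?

(1.8, -0.2)

From the two frames, the red sphere sits at roughly (4.5, 6.9) before and (6.3, 6.7) after.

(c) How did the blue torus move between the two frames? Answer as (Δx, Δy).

(-3.0, 1.7)

From the two frames, the blue torus sits at roughly (5.6, 2.1) before and (2.6, 3.8) after.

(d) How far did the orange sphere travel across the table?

2.6

The orange sphere moved from about (10.1, 3.2) to (7.5, 3.6), a distance of √(2.6² + 0.4²) ≈ 2.6.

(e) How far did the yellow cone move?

1.3

From (2.1, 1.8) to (1.3, 0.8), the yellow cone covered √(0.8² + 1.0²) ≈ 1.3 units.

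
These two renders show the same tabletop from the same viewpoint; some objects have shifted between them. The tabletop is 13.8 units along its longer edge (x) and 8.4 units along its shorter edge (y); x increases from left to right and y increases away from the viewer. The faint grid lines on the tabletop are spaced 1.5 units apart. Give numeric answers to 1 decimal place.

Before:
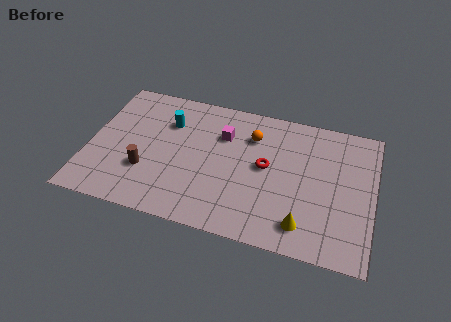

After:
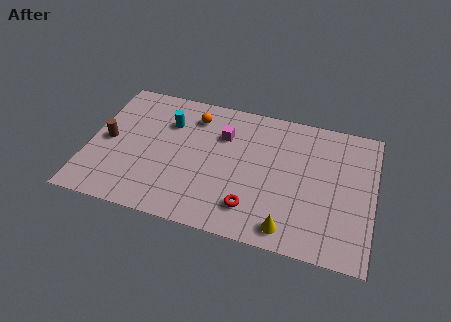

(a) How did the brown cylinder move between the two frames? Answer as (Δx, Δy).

(-2.0, 1.4)

The brown cylinder started near (2.9, 2.7) and ended near (0.9, 4.1).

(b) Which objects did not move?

the cyan cylinder and the magenta cube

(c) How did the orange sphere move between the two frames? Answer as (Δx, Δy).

(-2.9, 0.5)

The orange sphere was at about (7.8, 6.2) and moved to about (4.9, 6.7).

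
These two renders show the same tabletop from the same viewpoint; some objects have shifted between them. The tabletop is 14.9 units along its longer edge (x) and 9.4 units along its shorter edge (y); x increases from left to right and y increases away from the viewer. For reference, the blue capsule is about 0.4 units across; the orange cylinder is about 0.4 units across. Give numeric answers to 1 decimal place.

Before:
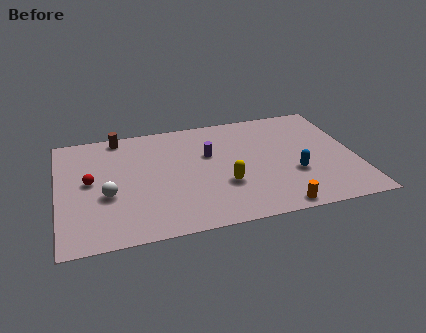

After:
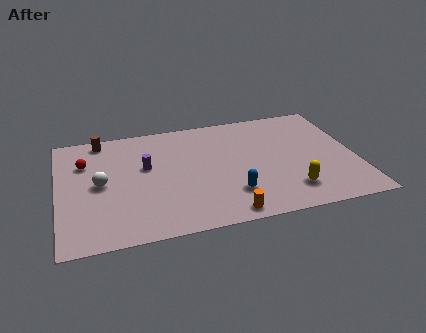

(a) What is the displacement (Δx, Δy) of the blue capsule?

(-3.2, -0.9)

The blue capsule was at about (11.7, 3.3) and moved to about (8.5, 2.4).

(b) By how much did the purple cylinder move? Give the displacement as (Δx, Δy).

(-3.2, -0.3)

The purple cylinder started near (7.6, 5.9) and ended near (4.4, 5.6).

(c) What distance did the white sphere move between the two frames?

1.0

The white sphere was near (2.4, 3.7) before and (2.1, 4.7) after, so it travelled √(0.3² + 1.0²) ≈ 1.0 units.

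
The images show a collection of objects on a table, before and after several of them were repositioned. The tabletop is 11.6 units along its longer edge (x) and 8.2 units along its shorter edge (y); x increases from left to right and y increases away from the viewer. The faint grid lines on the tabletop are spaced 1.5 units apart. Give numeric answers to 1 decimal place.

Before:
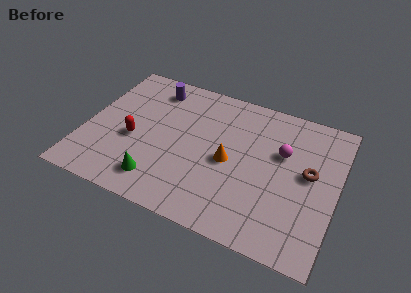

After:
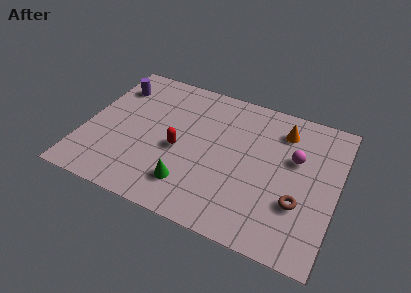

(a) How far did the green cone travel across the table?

1.4

From (3.7, 1.5) to (5.1, 1.8), the green cone covered √(1.4² + 0.3²) ≈ 1.4 units.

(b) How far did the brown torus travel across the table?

1.8

From (10.3, 4.5) to (10.0, 2.7), the brown torus covered √(0.3² + 1.8²) ≈ 1.8 units.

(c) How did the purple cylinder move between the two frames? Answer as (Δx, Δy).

(-1.8, -0.5)

The purple cylinder was at about (2.8, 6.8) and moved to about (1.0, 6.3).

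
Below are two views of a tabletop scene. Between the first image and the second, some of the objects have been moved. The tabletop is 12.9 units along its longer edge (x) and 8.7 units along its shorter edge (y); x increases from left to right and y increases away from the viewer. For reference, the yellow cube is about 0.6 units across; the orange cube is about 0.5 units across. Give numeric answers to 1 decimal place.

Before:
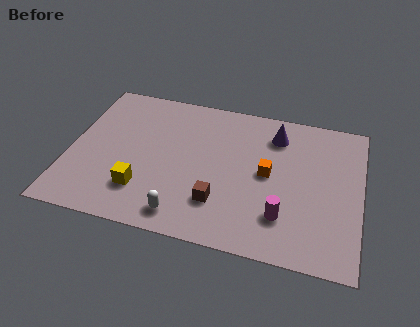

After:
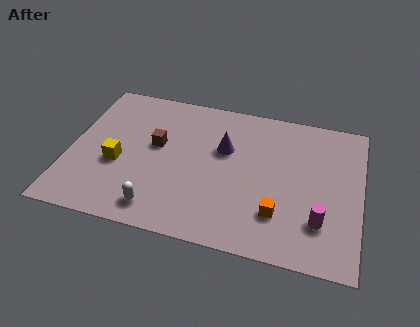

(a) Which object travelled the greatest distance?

the brown cube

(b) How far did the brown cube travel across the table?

4.0

From (6.8, 2.3) to (3.8, 5.0), the brown cube covered √(3.0² + 2.7²) ≈ 4.0 units.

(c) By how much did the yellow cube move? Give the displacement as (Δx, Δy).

(-1.2, 1.3)

The yellow cube was at about (3.4, 2.2) and moved to about (2.2, 3.5).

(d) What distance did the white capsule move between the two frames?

1.1

The white capsule moved from about (5.3, 1.2) to (4.2, 1.3), a distance of √(1.1² + 0.1²) ≈ 1.1.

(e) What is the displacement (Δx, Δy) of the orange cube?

(0.6, -2.2)

The orange cube started near (8.8, 4.5) and ended near (9.4, 2.3).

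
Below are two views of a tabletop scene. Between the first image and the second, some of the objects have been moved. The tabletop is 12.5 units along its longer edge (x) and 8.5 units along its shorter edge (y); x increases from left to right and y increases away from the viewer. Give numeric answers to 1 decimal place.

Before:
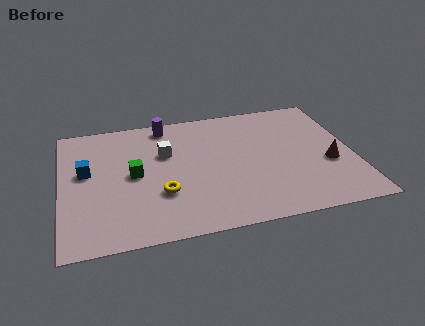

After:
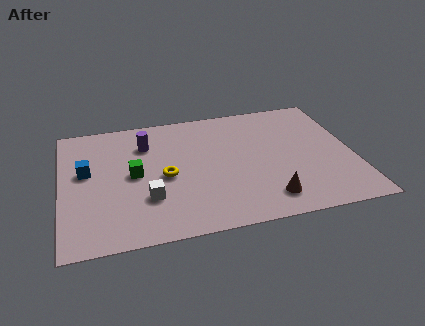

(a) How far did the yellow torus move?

1.1

The yellow torus was near (4.2, 2.8) before and (4.4, 3.9) after, so it travelled √(0.2² + 1.1²) ≈ 1.1 units.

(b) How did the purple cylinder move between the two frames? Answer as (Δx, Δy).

(-0.9, -1.2)

The purple cylinder was at about (4.6, 7.5) and moved to about (3.7, 6.3).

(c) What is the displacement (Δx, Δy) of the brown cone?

(-2.8, -1.8)

The brown cone started near (11.4, 3.3) and ended near (8.6, 1.5).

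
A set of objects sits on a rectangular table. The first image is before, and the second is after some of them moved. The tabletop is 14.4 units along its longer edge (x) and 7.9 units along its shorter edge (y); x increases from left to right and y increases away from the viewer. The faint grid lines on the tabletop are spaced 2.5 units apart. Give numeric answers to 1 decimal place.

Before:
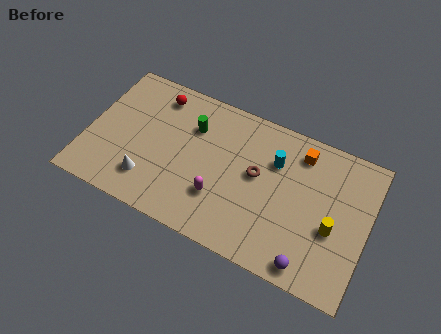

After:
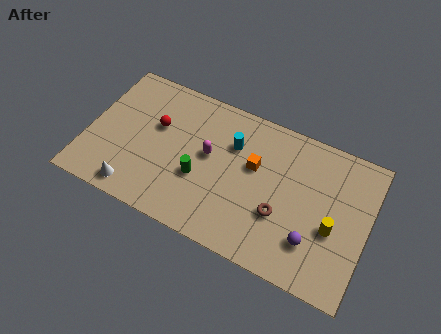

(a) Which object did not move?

the yellow cylinder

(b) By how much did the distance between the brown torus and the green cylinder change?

+0.5

They were about 3.7 units apart before and 4.2 after — 0.5 units further apart.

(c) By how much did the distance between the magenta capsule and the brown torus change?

+1.6

The distance was about 2.6 in the first image and 4.2 in the second, so they moved 1.6 units further apart.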